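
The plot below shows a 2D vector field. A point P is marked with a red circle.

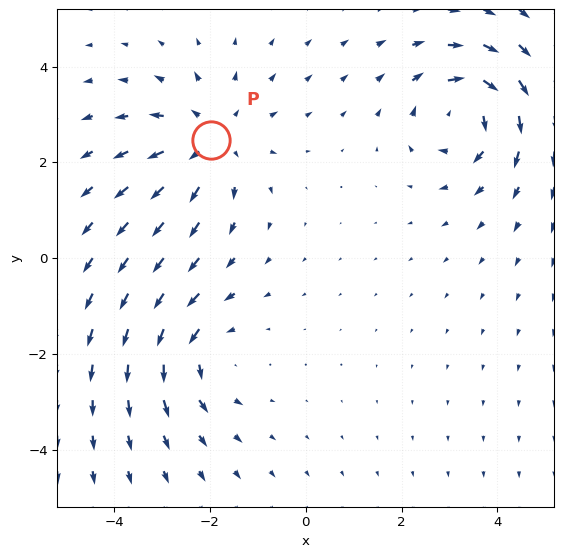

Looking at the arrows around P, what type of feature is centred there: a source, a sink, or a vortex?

At P (-2.0, 2.5) the arrows spread outward. Divergence about +4, curl ≈0 — positive divergence with near-zero curl is a source.

source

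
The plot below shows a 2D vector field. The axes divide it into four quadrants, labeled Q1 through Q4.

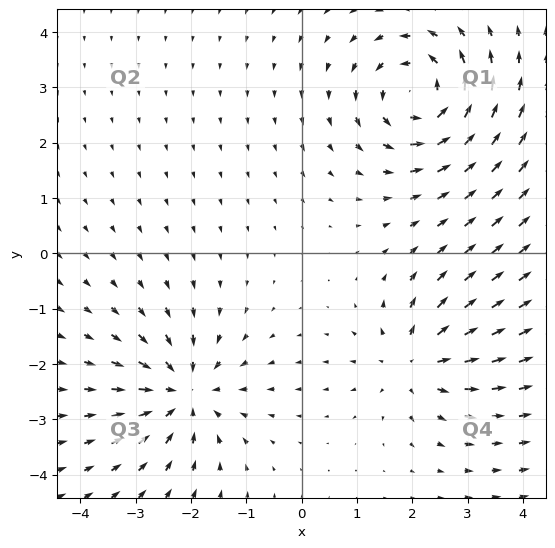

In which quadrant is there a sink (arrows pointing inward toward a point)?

Q3

The sink sits at approximately (-2.1, -2.5), which lies in quadrant Q3. The divergence there is about -5, negative as expected for a sink.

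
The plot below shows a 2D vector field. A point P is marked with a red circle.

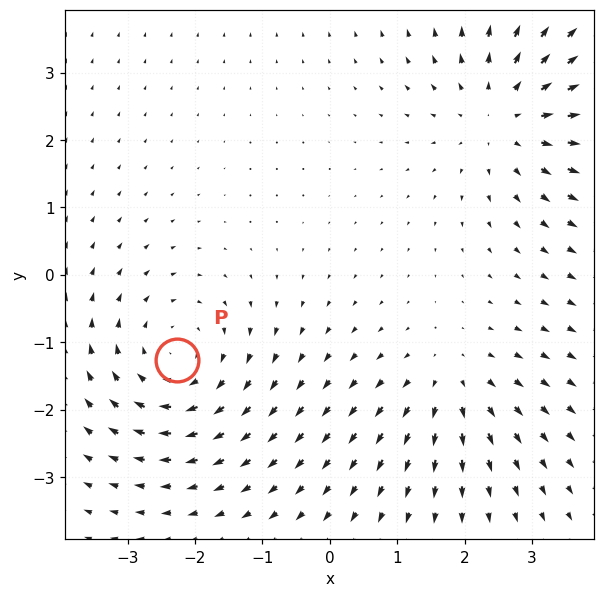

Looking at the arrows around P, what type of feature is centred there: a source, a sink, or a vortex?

At P (-2.3, -1.3) the arrows circulate clockwise. Divergence ≈0, curl about -4 — near-zero divergence with nonzero curl is a vortex.

vortex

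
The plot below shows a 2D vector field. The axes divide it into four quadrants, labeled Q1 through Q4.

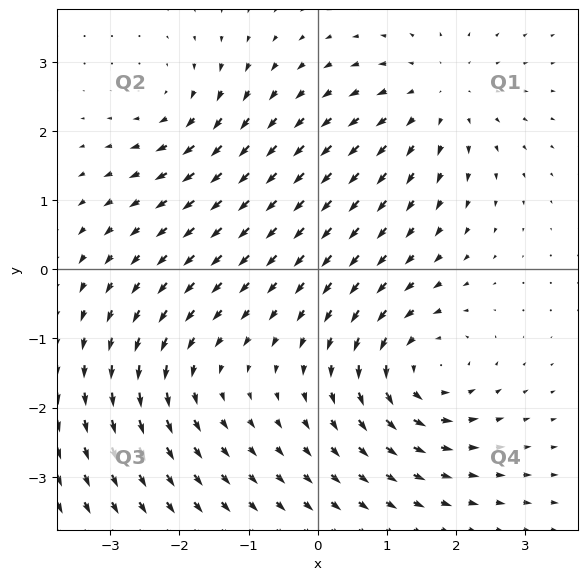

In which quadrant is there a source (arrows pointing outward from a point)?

The source sits at approximately (1.7, 2.5), which lies in quadrant Q1. The divergence there is about +4, positive as expected for a source.

Q1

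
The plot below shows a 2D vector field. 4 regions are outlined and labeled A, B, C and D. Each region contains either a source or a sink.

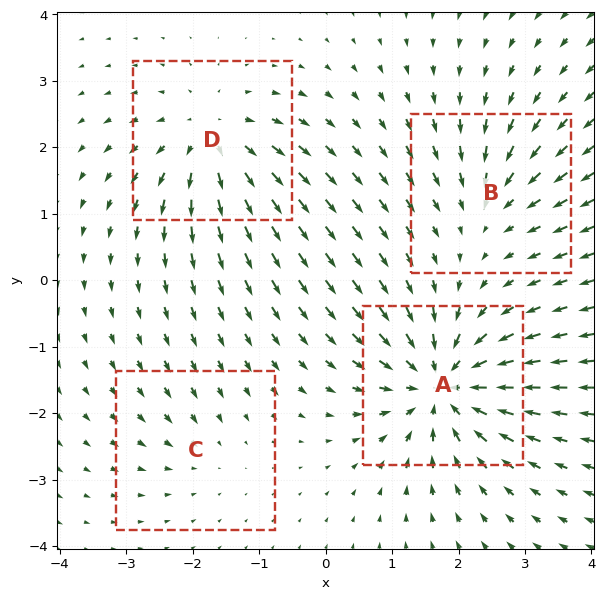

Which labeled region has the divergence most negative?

A

Divergence at each region's feature centre — A: about -8, B: about -4, C: about -2, D: about +6. Region A is most negative.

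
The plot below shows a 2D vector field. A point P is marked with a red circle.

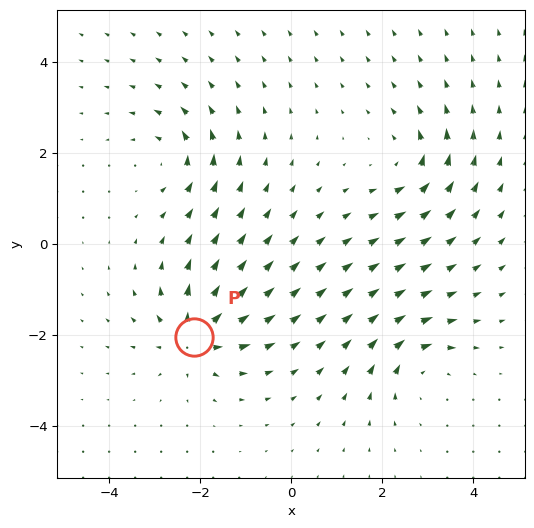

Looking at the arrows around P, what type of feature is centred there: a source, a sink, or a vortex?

At P (-2.1, -2.1) the arrows spread outward. Divergence about +7, curl ≈0 — positive divergence with near-zero curl is a source.

source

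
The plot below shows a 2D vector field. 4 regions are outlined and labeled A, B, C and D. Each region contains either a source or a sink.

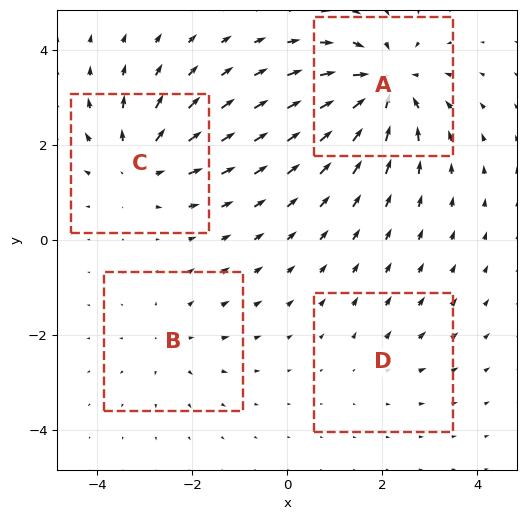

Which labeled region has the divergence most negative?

A

Divergence at each region's feature centre — A: about -7, B: about +3, C: about +5, D: about +2. Region A is most negative.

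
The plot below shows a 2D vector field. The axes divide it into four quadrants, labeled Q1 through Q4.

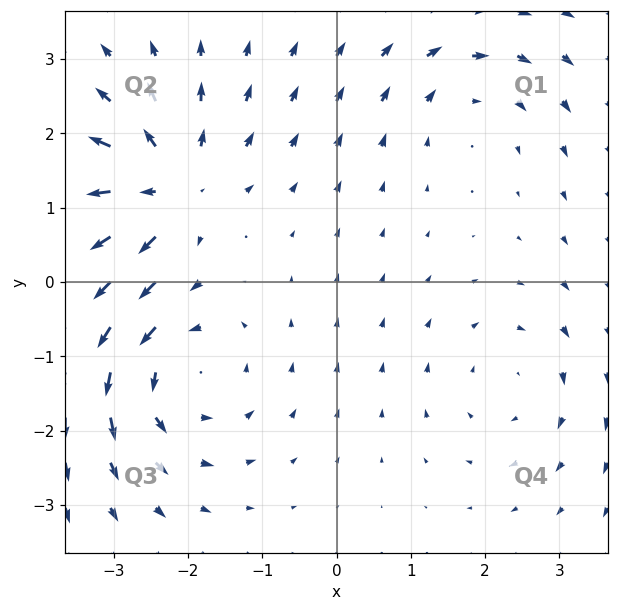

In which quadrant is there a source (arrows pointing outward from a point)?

Q2

The source sits at approximately (-2.3, 1.3), which lies in quadrant Q2. The divergence there is about +5, positive as expected for a source.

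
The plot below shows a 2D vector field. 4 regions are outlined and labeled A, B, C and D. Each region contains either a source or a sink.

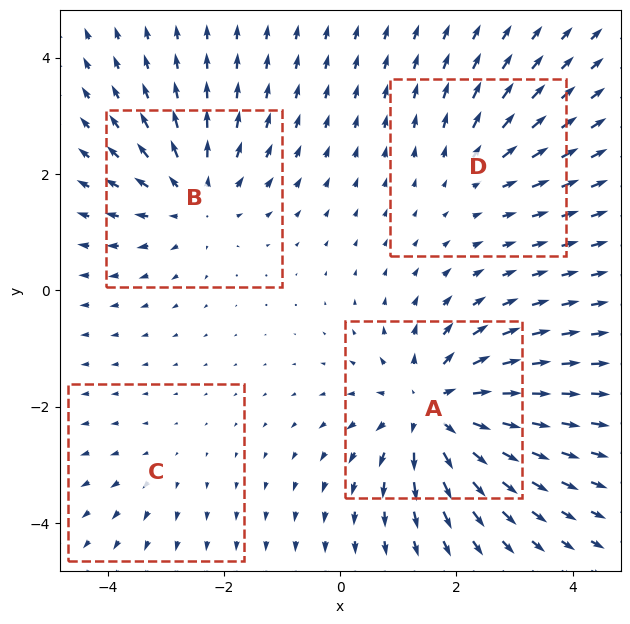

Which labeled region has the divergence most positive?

A

Divergence at each region's feature centre — A: about +7, B: about +5, C: about +2, D: about +3. Region A is most positive.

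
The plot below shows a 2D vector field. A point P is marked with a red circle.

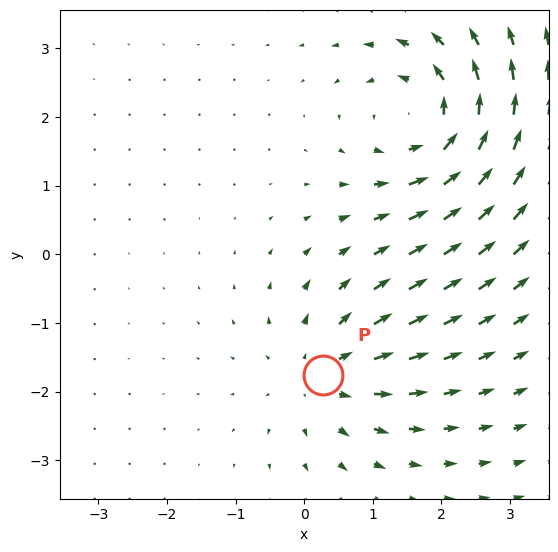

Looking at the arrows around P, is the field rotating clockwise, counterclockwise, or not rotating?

not rotating

Near P at (0.3, -1.8) the arrows show no circulation. The curl there is ≈0.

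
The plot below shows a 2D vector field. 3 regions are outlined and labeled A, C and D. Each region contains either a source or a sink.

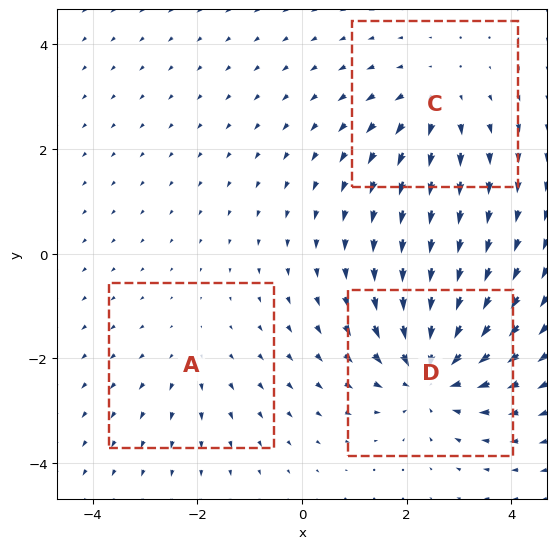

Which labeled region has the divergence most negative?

D

Divergence at each region's feature centre — A: about +2, C: about +3, D: about -5. Region D is most negative.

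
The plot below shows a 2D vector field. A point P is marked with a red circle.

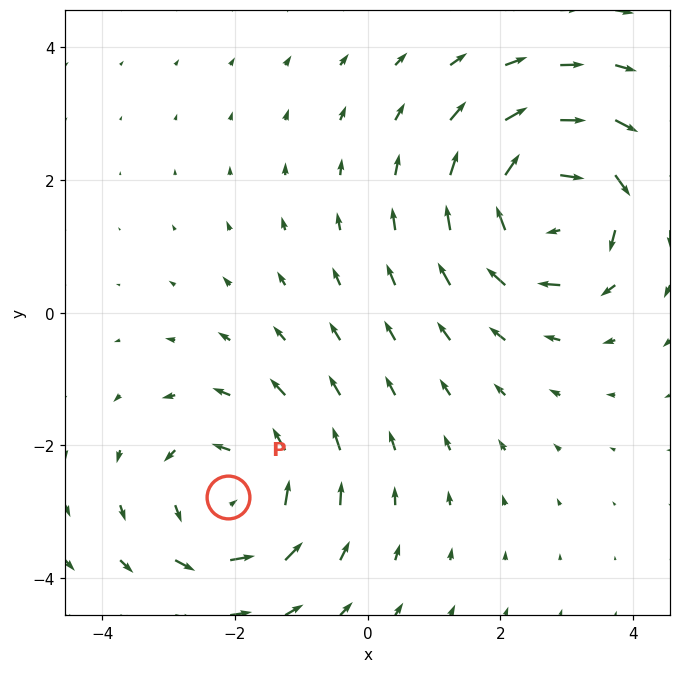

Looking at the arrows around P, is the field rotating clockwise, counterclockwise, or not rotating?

counterclockwise

Near P at (-2.1, -2.8) the arrows circulate counterclockwise. The curl (z-component) there is about +3; positive curl means counterclockwise rotation.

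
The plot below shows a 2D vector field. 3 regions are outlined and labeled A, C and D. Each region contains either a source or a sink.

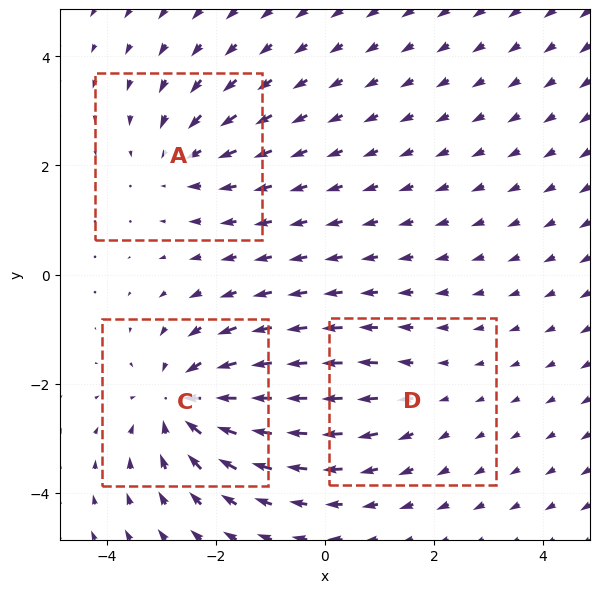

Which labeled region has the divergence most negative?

Divergence at each region's feature centre — A: about -3, C: about -5, D: about +2. Region C is most negative.

C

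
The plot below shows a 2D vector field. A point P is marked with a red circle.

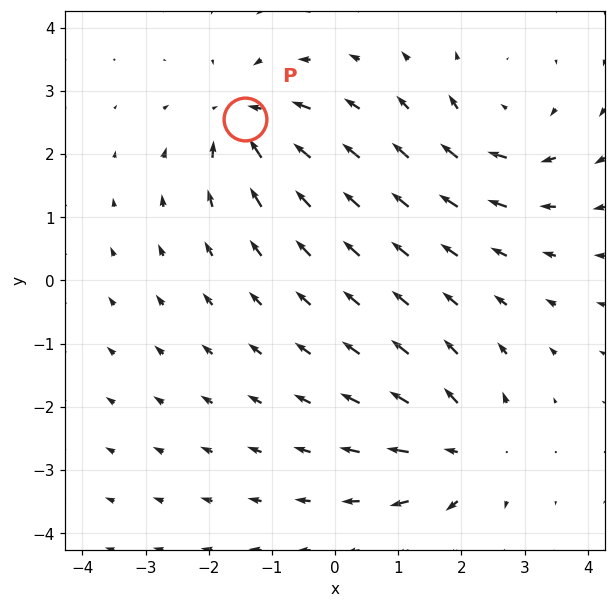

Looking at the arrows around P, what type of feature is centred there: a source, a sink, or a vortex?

At P (-1.4, 2.6) the arrows converge inward. Divergence about -6, curl ≈0 — negative divergence with near-zero curl is a sink.

sink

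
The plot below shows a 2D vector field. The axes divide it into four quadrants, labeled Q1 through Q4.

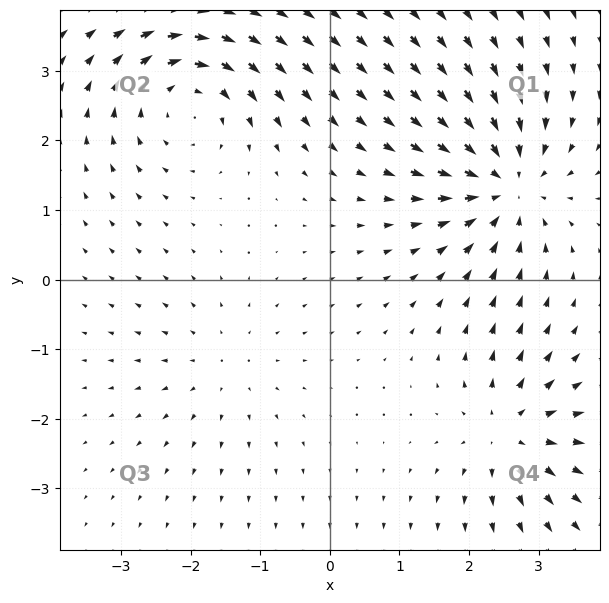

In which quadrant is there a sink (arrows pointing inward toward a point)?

The sink sits at approximately (2.5, 1.4), which lies in quadrant Q1. The divergence there is about -6, negative as expected for a sink.

Q1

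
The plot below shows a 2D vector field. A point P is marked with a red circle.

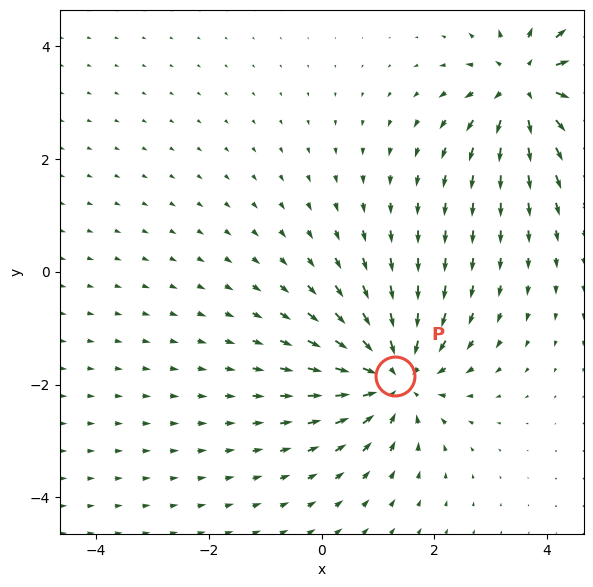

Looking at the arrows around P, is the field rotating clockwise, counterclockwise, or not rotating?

Near P at (1.3, -1.9) the arrows show no circulation. The curl there is ≈0.

not rotating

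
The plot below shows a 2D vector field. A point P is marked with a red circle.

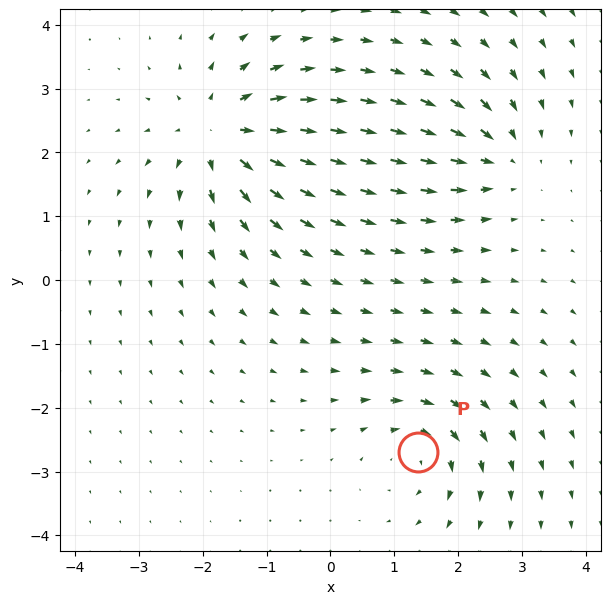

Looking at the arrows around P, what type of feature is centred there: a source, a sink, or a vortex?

vortex

At P (1.4, -2.7) the arrows circulate clockwise. Divergence ≈0, curl about -4 — near-zero divergence with nonzero curl is a vortex.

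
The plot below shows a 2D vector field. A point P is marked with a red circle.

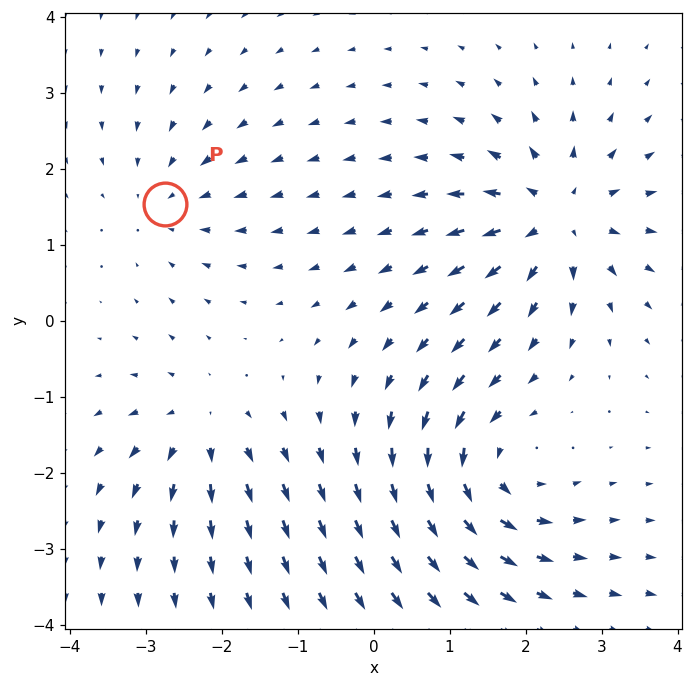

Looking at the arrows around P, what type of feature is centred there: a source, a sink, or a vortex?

At P (-2.7, 1.5) the arrows converge inward. Divergence about -3, curl ≈0 — negative divergence with near-zero curl is a sink.

sink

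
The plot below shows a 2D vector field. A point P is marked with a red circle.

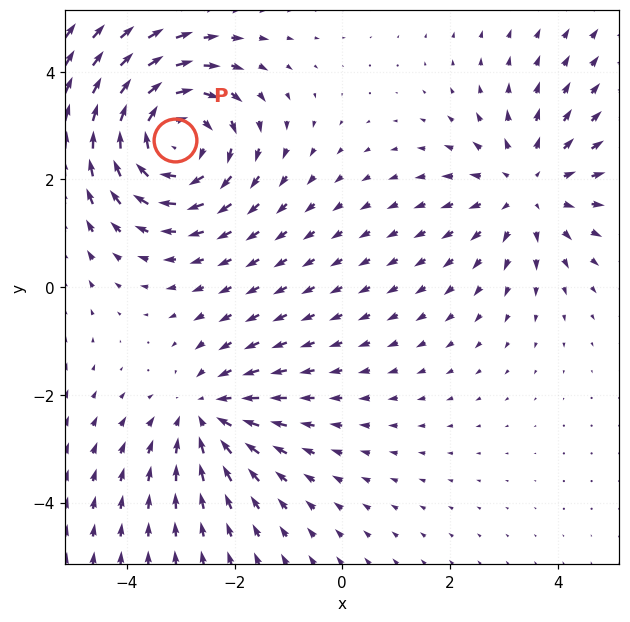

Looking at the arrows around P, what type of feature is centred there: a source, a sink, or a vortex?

At P (-3.1, 2.7) the arrows circulate clockwise. Divergence ≈0, curl about -4 — near-zero divergence with nonzero curl is a vortex.

vortex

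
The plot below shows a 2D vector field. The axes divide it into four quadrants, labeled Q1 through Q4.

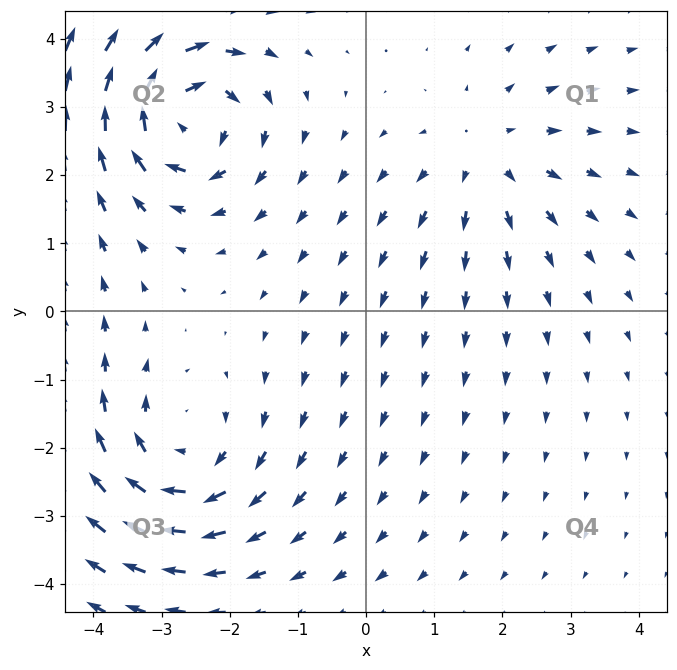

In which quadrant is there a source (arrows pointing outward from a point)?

Q1

The source sits at approximately (1.8, 2.3), which lies in quadrant Q1. The divergence there is about +3, positive as expected for a source.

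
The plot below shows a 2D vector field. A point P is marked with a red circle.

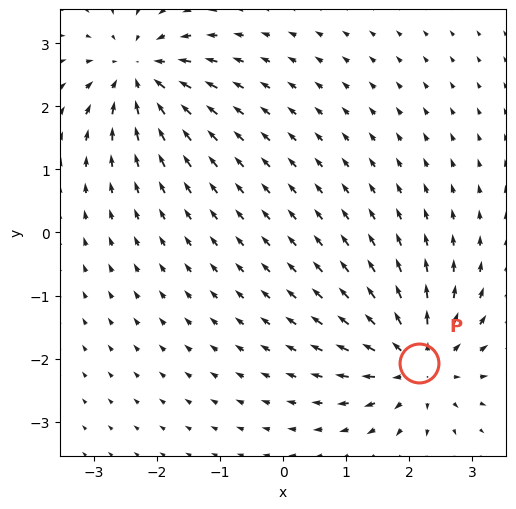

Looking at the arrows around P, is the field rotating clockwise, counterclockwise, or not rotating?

Near P at (2.1, -2.1) the arrows show no circulation. The curl there is ≈0.

not rotating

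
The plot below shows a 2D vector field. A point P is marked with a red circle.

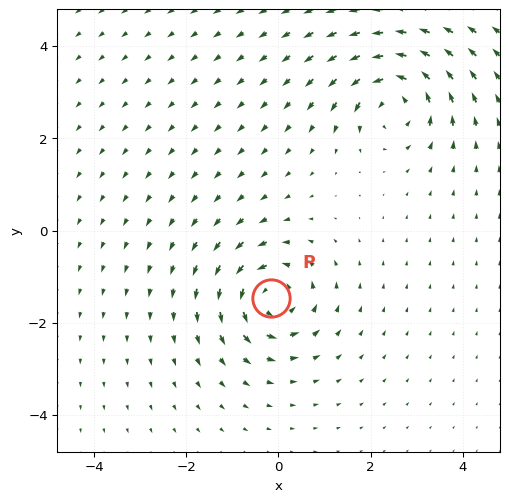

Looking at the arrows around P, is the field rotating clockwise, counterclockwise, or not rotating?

counterclockwise

Near P at (-0.2, -1.5) the arrows circulate counterclockwise. The curl (z-component) there is about +5; positive curl means counterclockwise rotation.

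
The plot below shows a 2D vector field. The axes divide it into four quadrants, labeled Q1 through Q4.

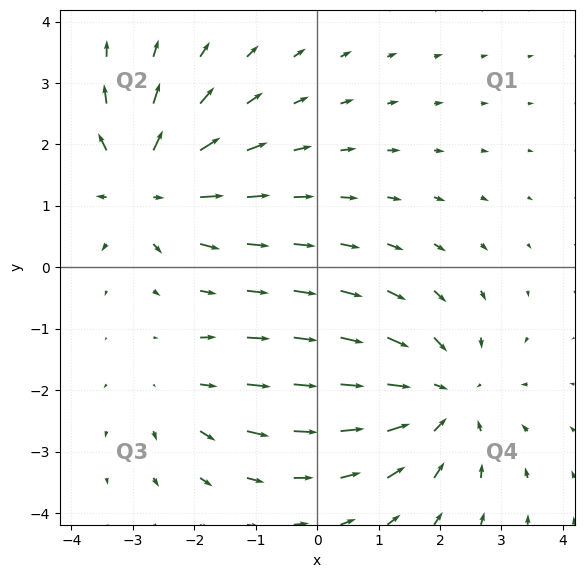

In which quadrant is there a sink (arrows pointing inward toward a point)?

The sink sits at approximately (2.0, -2.1), which lies in quadrant Q4. The divergence there is about -4, negative as expected for a sink.

Q4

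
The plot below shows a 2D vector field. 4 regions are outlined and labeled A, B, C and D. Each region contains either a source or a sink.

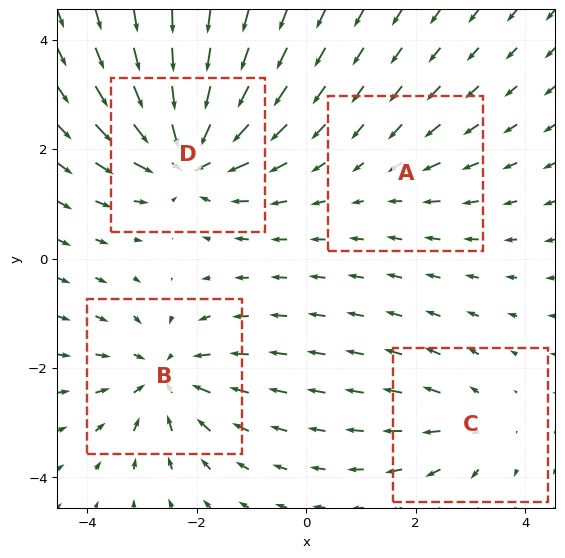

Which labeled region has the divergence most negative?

Divergence at each region's feature centre — A: about -2, B: about -5, C: about +3, D: about -7. Region D is most negative.

D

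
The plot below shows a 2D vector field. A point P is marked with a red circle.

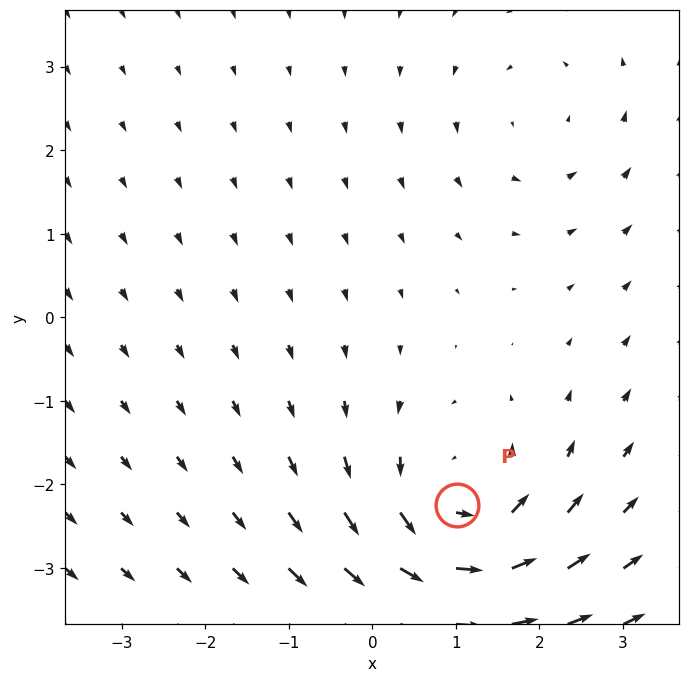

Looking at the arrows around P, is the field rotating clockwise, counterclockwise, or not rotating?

counterclockwise

Near P at (1.0, -2.3) the arrows circulate counterclockwise. The curl (z-component) there is about +5; positive curl means counterclockwise rotation.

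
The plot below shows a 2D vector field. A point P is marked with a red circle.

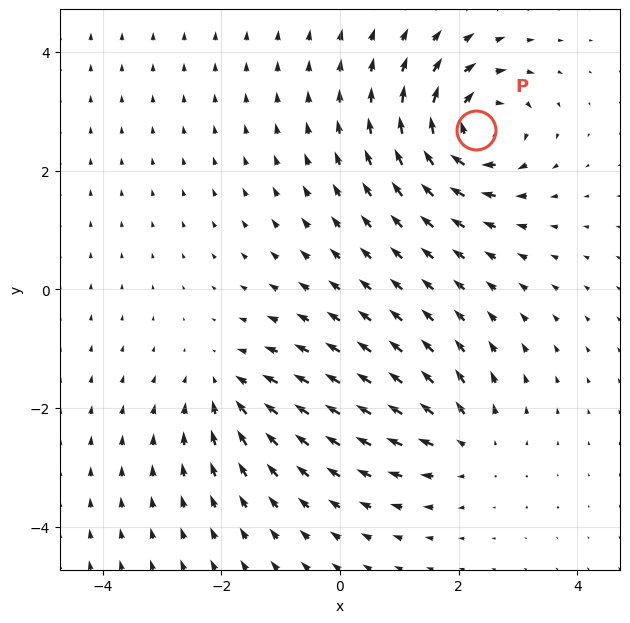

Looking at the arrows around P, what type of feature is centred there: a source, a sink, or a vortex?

At P (2.3, 2.7) the arrows circulate clockwise. Divergence ≈0, curl about -7 — near-zero divergence with nonzero curl is a vortex.

vortex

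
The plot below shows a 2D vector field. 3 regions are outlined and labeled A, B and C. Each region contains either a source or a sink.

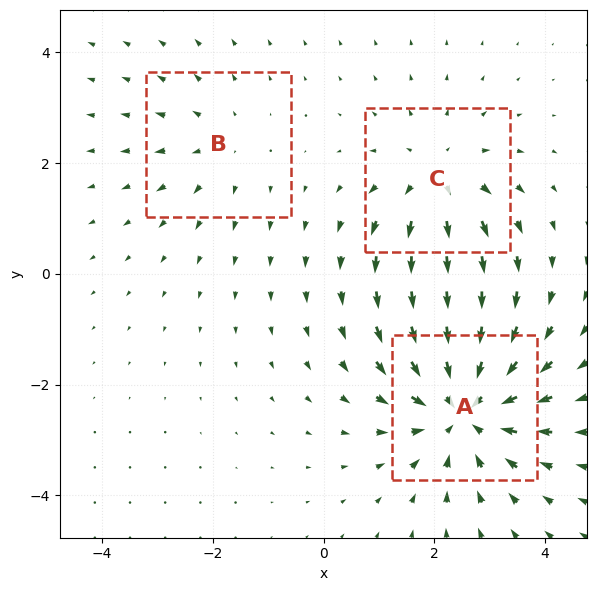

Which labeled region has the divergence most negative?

Divergence at each region's feature centre — A: about -4, B: about +2, C: about +3. Region A is most negative.

A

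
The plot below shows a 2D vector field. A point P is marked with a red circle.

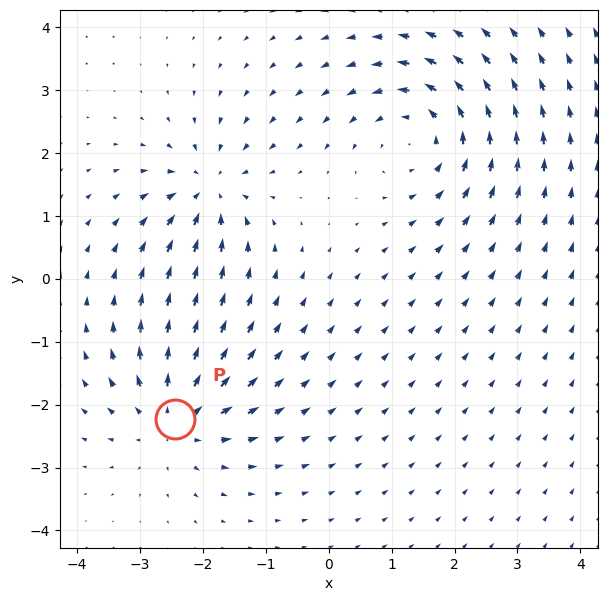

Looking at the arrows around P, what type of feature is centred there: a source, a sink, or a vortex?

source

At P (-2.4, -2.2) the arrows spread outward. Divergence about +5, curl ≈0 — positive divergence with near-zero curl is a source.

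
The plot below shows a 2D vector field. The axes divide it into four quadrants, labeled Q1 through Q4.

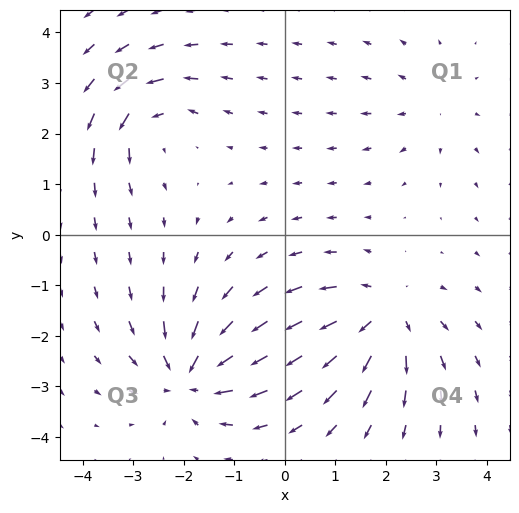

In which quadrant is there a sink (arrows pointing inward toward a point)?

The sink sits at approximately (-1.9, -2.8), which lies in quadrant Q3. The divergence there is about -5, negative as expected for a sink.

Q3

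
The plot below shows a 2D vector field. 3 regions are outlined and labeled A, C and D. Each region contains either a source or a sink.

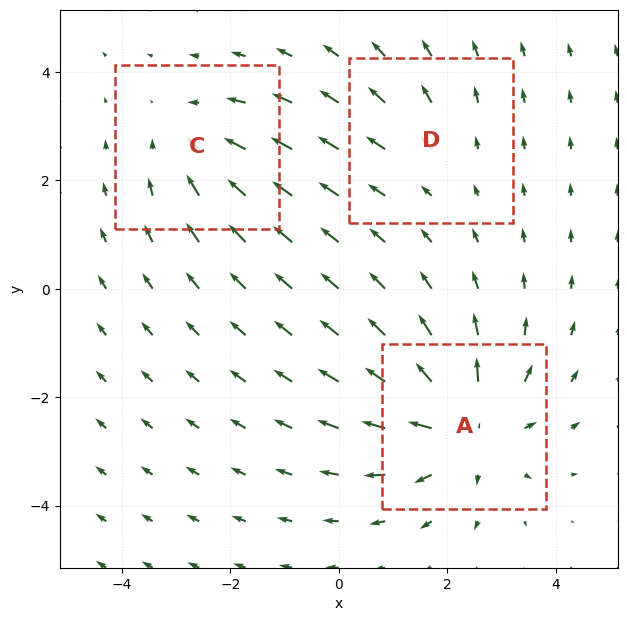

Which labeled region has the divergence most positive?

A

Divergence at each region's feature centre — A: about +5, C: about -3, D: about +2. Region A is most positive.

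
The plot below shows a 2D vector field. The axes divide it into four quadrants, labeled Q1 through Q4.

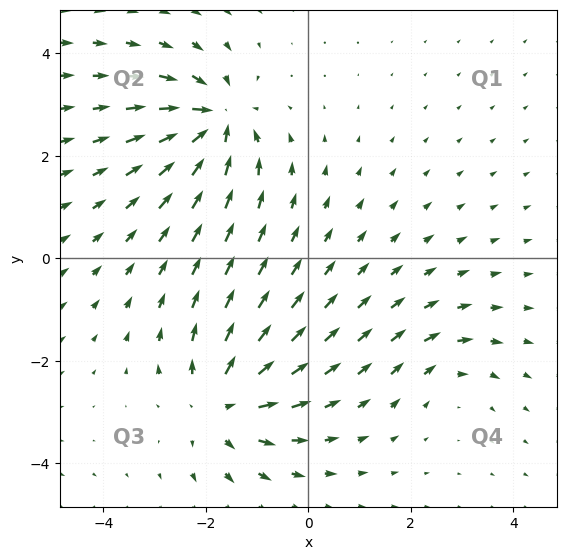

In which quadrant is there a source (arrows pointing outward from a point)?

The source sits at approximately (-1.7, -2.8), which lies in quadrant Q3. The divergence there is about +5, positive as expected for a source.

Q3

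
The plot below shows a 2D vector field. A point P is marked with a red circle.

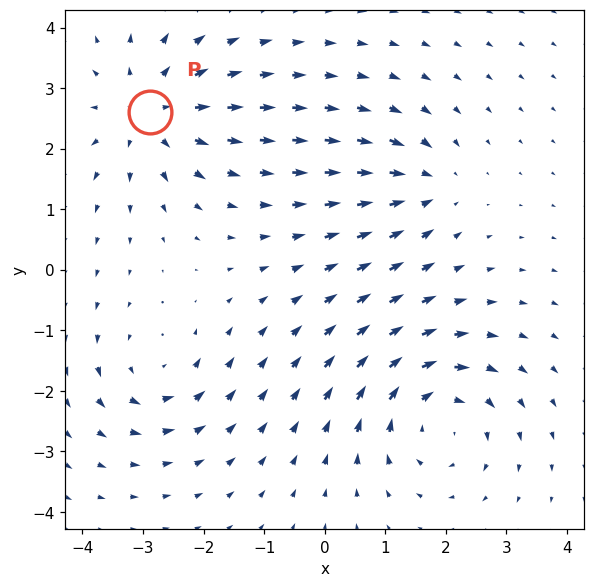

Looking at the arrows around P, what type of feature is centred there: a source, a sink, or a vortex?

At P (-2.9, 2.6) the arrows spread outward. Divergence about +4, curl ≈0 — positive divergence with near-zero curl is a source.

source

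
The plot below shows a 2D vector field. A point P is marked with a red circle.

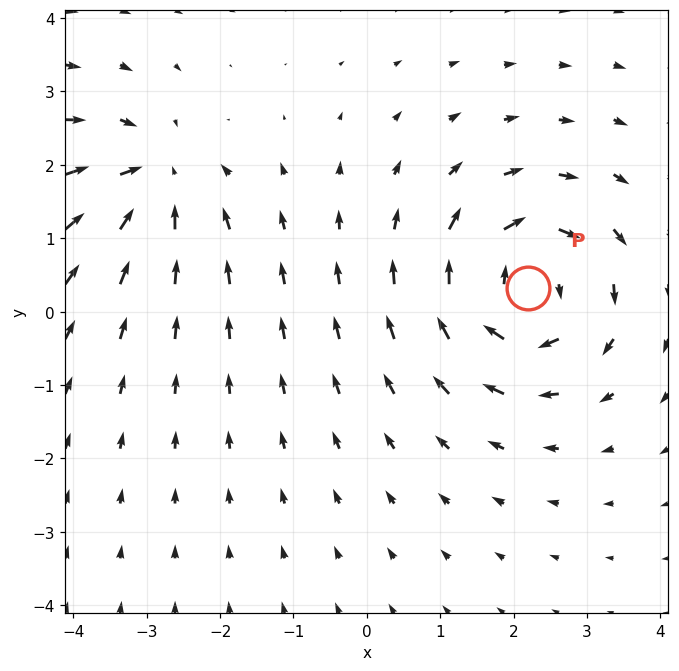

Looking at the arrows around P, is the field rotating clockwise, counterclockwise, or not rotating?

clockwise

Near P at (2.2, 0.3) the arrows circulate clockwise. The curl (z-component) there is about -6; negative curl means clockwise rotation.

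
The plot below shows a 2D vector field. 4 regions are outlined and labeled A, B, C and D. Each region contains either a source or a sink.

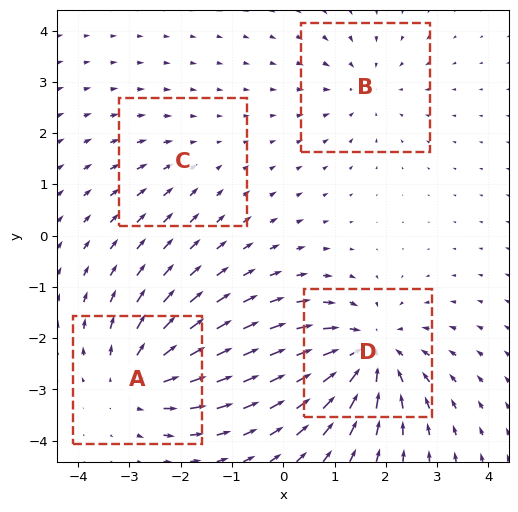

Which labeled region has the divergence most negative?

Divergence at each region's feature centre — A: about +5, B: about -3, C: about -2, D: about -6. Region D is most negative.

D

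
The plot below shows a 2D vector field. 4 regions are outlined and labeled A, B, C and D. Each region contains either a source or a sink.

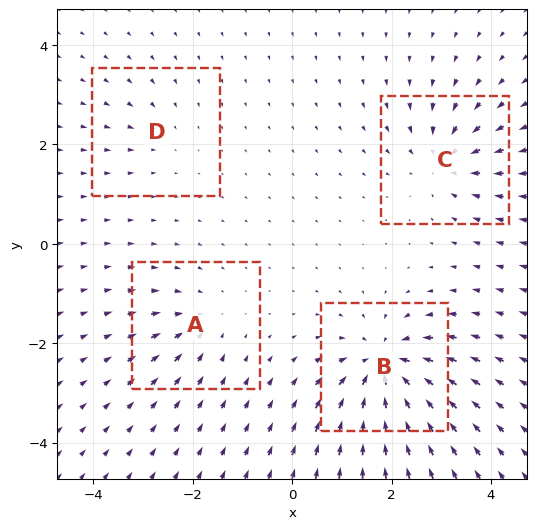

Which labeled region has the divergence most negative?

Divergence at each region's feature centre — A: about -4, B: about -9, C: about -6, D: about -2. Region B is most negative.

B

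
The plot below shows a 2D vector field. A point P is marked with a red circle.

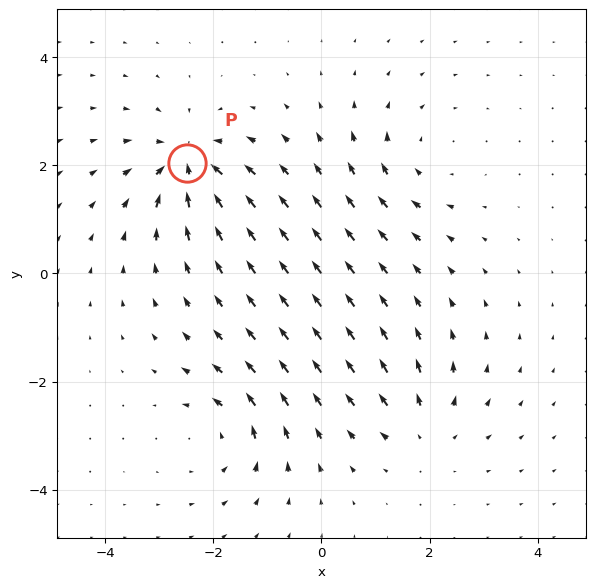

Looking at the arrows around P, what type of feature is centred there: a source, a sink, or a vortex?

sink

At P (-2.5, 2.0) the arrows converge inward. Divergence about -6, curl ≈0 — negative divergence with near-zero curl is a sink.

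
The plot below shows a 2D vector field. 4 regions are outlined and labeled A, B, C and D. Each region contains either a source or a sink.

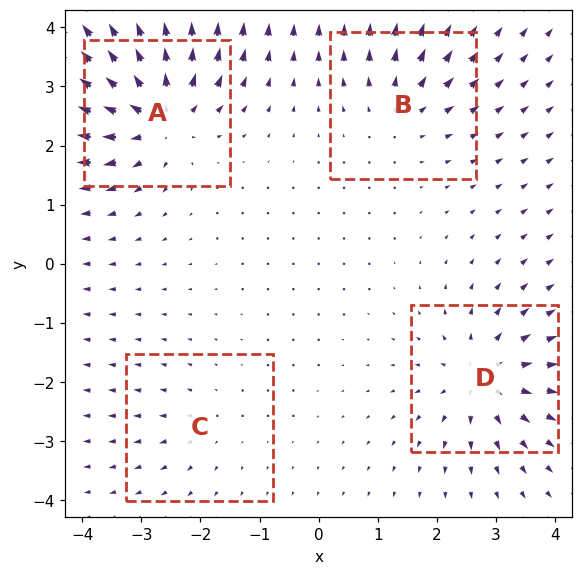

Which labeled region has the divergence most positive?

A

Divergence at each region's feature centre — A: about +8, B: about +4, C: about +2, D: about +6. Region A is most positive.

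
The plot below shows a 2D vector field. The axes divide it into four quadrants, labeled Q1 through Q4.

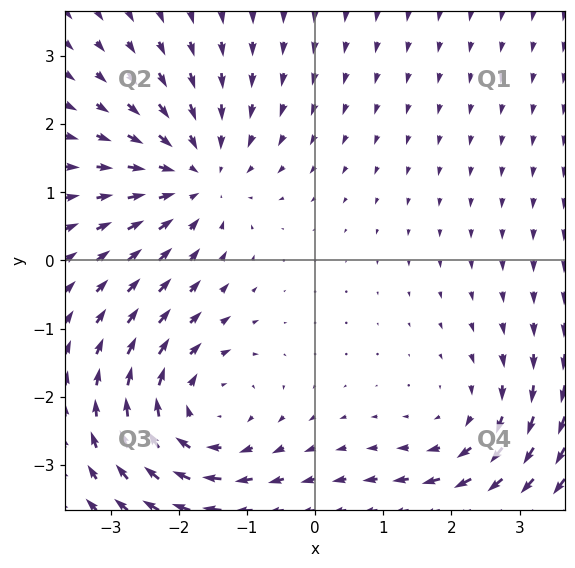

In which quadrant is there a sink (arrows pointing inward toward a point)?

Q2

The sink sits at approximately (-1.7, 1.2), which lies in quadrant Q2. The divergence there is about -4, negative as expected for a sink.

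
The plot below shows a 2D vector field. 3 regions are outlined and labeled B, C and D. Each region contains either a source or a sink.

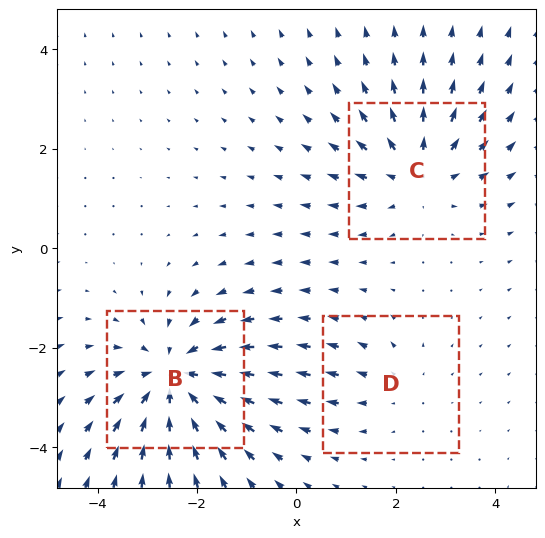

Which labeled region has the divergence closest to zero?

Divergence at each region's feature centre — B: about -4, C: about +3, D: about +2. Region D is closest to zero.

D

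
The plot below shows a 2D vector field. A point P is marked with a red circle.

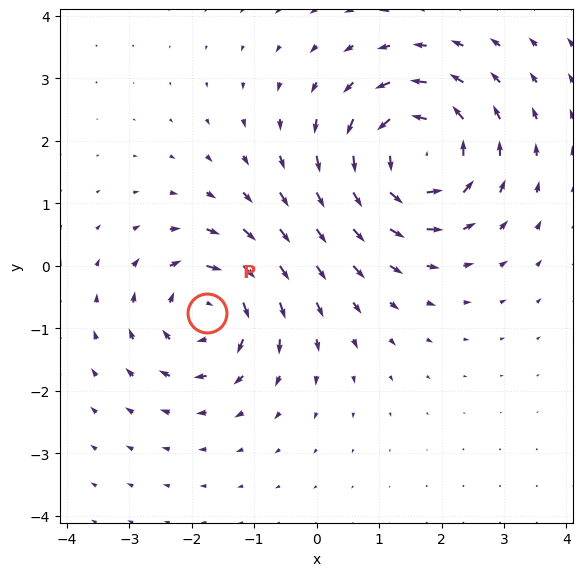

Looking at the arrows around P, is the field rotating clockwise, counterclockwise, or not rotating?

Near P at (-1.8, -0.7) the arrows circulate clockwise. The curl (z-component) there is about -4; negative curl means clockwise rotation.

clockwise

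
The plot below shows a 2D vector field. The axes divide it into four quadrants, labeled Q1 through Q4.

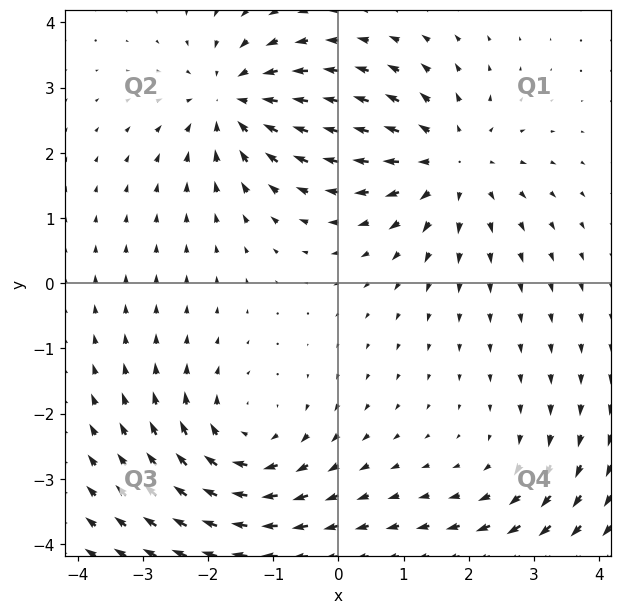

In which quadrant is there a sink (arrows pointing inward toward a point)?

The sink sits at approximately (-1.6, 2.8), which lies in quadrant Q2. The divergence there is about -5, negative as expected for a sink.

Q2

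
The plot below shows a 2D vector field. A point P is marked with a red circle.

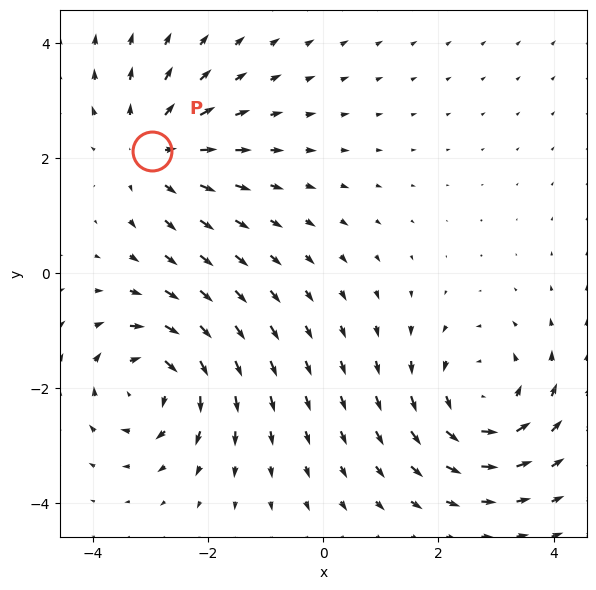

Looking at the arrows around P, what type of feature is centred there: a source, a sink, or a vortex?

At P (-3.0, 2.1) the arrows spread outward. Divergence about +4, curl ≈0 — positive divergence with near-zero curl is a source.

source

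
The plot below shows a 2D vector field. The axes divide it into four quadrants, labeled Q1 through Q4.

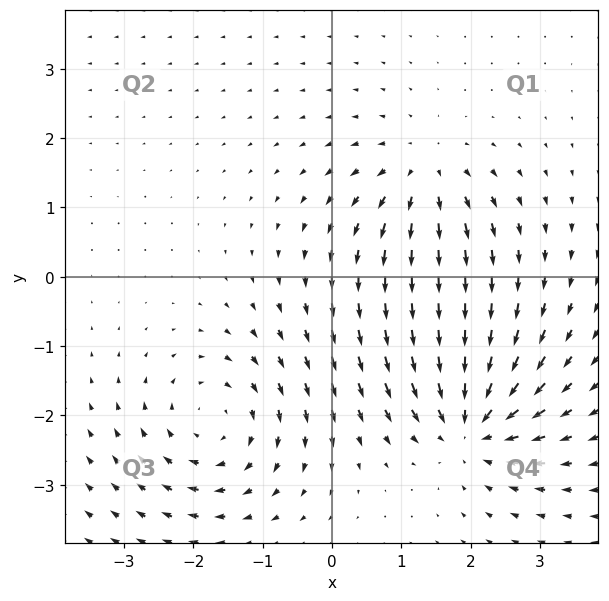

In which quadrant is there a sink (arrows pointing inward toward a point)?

Q4

The sink sits at approximately (2.0, -2.1), which lies in quadrant Q4. The divergence there is about -5, negative as expected for a sink.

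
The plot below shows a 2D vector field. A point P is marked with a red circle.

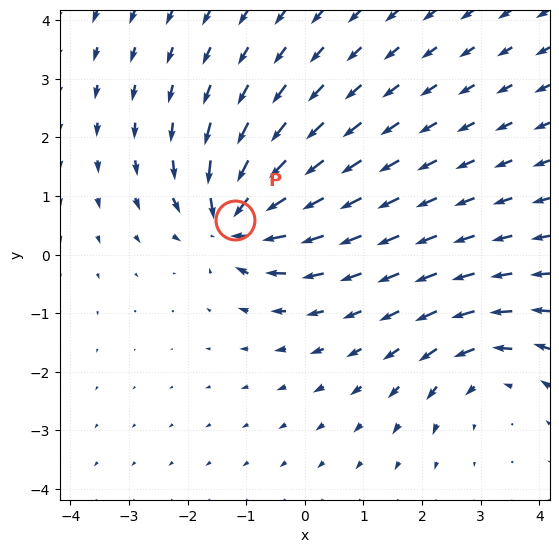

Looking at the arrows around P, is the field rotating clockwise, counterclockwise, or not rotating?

Near P at (-1.2, 0.6) the arrows show no circulation. The curl there is ≈0.

not rotating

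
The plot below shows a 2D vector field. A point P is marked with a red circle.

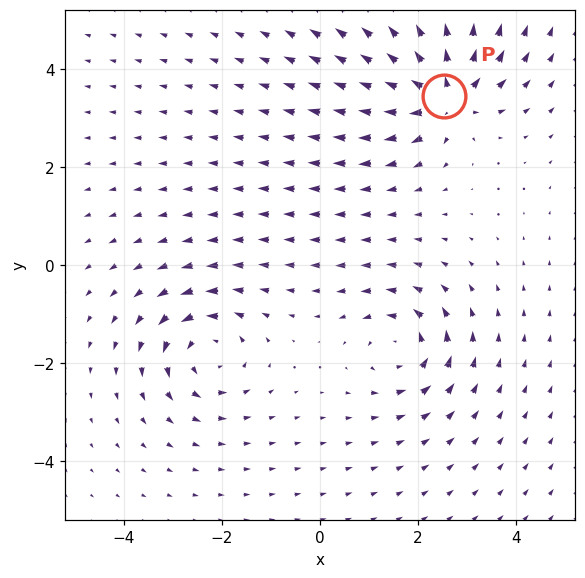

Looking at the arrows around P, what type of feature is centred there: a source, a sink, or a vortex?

At P (2.5, 3.5) the arrows spread outward. Divergence about +5, curl ≈0 — positive divergence with near-zero curl is a source.

source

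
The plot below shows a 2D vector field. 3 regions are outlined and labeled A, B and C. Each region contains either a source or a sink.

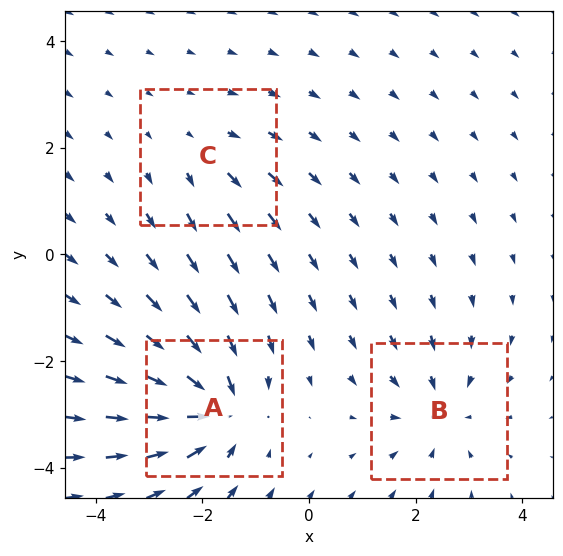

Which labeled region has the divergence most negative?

A

Divergence at each region's feature centre — A: about -5, B: about -3, C: about +2. Region A is most negative.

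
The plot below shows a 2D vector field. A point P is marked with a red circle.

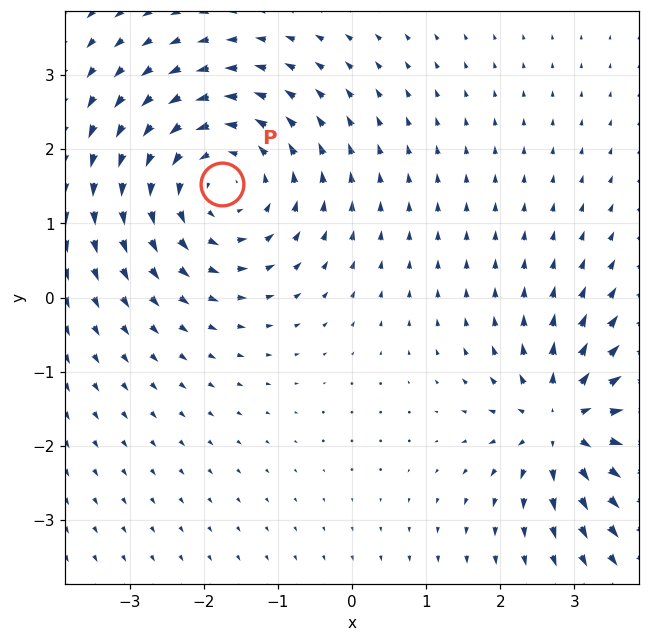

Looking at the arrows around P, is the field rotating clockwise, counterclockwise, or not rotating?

counterclockwise

Near P at (-1.8, 1.5) the arrows circulate counterclockwise. The curl (z-component) there is about +4; positive curl means counterclockwise rotation.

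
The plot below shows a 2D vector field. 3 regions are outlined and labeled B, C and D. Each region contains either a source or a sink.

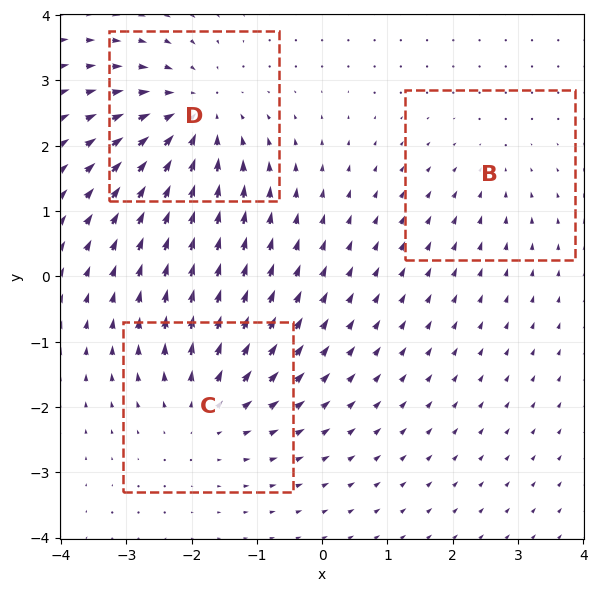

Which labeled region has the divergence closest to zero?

B

Divergence at each region's feature centre — B: about -2, C: about +3, D: about -4. Region B is closest to zero.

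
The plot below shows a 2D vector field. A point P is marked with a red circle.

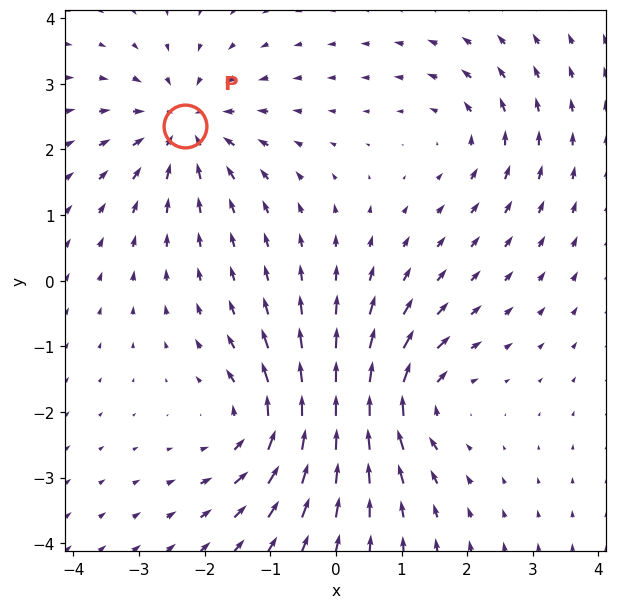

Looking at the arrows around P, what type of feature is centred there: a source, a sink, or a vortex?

At P (-2.3, 2.3) the arrows converge inward. Divergence about -6, curl ≈0 — negative divergence with near-zero curl is a sink.

sink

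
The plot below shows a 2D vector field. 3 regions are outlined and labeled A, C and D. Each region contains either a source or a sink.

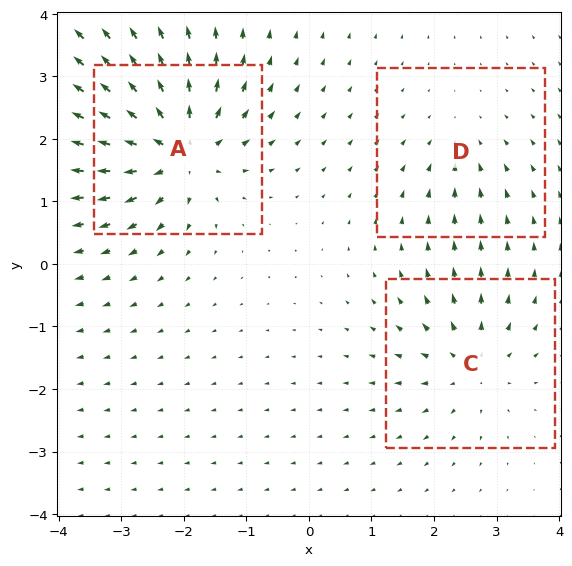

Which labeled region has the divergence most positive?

Divergence at each region's feature centre — A: about +7, C: about +4, D: about -2. Region A is most positive.

A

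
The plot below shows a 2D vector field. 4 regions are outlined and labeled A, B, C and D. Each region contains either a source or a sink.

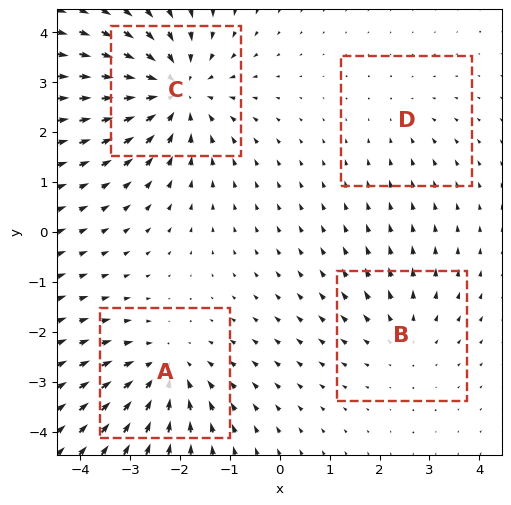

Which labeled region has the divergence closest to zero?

D

Divergence at each region's feature centre — A: about -4, B: about +3, C: about -6, D: about -2. Region D is closest to zero.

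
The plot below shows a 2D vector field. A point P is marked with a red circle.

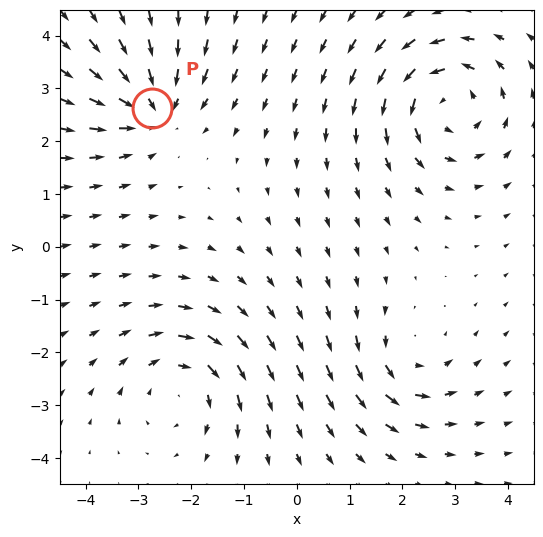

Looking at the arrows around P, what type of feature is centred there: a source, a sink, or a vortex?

At P (-2.7, 2.6) the arrows converge inward. Divergence about -5, curl ≈0 — negative divergence with near-zero curl is a sink.

sink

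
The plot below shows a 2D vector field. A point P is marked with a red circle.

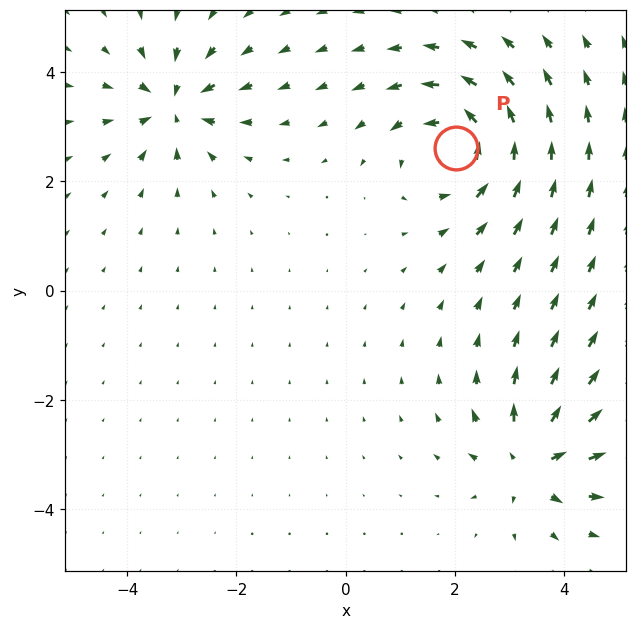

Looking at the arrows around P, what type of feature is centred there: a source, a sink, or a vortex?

At P (2.0, 2.6) the arrows circulate counterclockwise. Divergence ≈0, curl about +5 — near-zero divergence with nonzero curl is a vortex.

vortex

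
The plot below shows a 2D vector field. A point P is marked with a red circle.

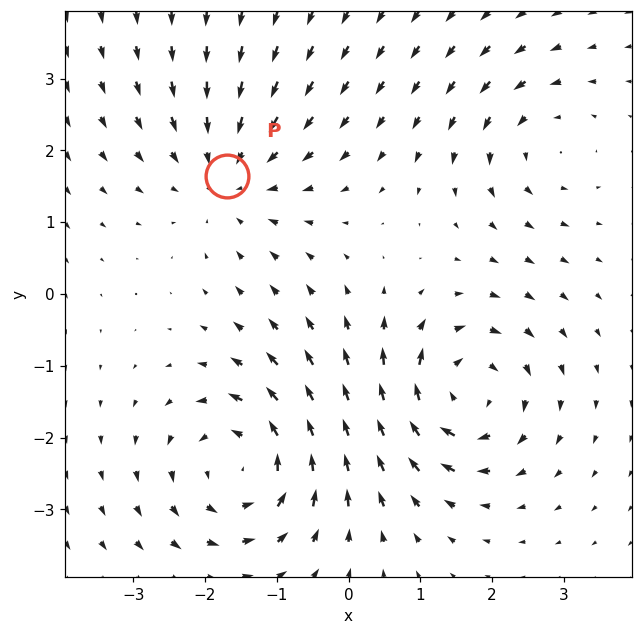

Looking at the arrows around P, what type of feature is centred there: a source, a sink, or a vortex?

sink

At P (-1.7, 1.6) the arrows converge inward. Divergence about -3, curl ≈0 — negative divergence with near-zero curl is a sink.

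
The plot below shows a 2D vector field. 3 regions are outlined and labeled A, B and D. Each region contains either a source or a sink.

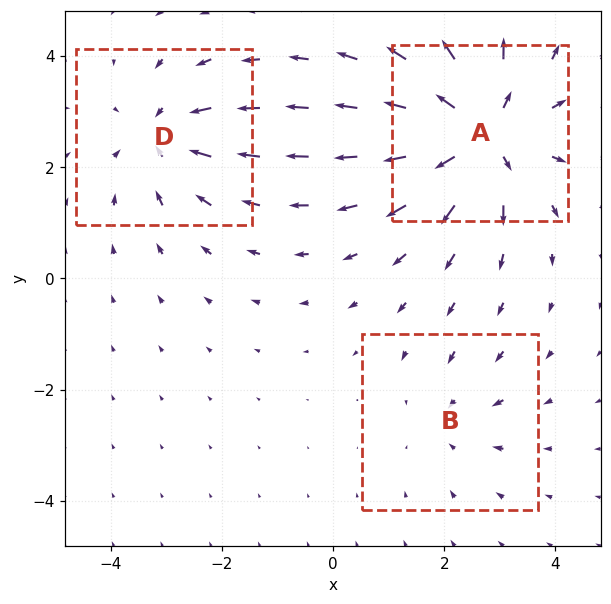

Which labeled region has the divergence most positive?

A

Divergence at each region's feature centre — A: about +5, B: about -2, D: about -3. Region A is most positive.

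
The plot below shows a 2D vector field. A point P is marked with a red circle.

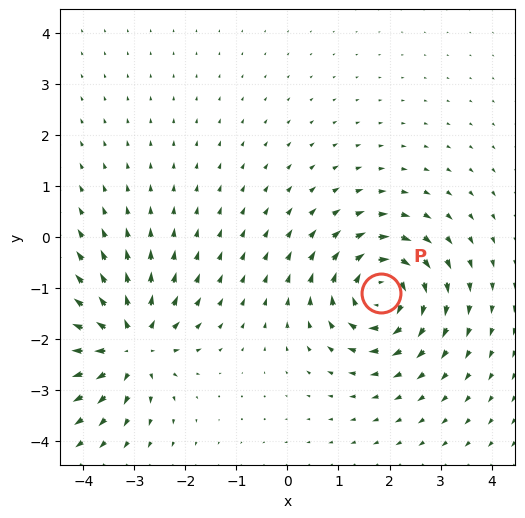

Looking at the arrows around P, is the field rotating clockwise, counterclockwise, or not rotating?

Near P at (1.8, -1.1) the arrows circulate clockwise. The curl (z-component) there is about -5; negative curl means clockwise rotation.

clockwise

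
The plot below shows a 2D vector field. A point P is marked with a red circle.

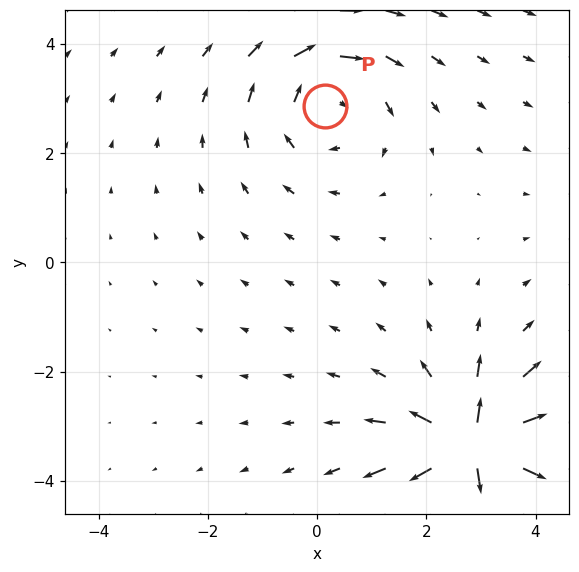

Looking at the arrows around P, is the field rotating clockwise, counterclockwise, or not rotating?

clockwise

Near P at (0.1, 2.9) the arrows circulate clockwise. The curl (z-component) there is about -2; negative curl means clockwise rotation.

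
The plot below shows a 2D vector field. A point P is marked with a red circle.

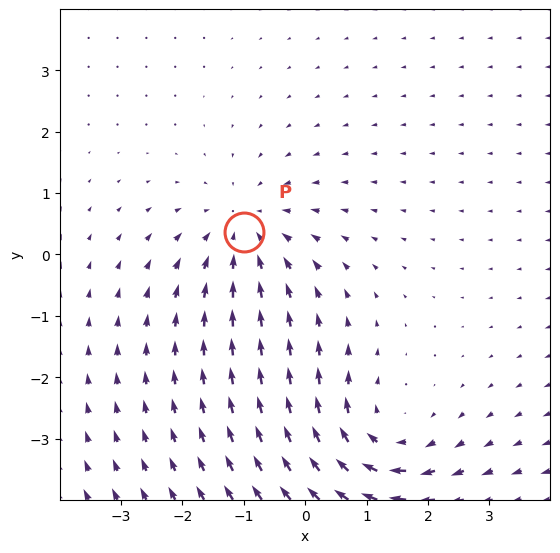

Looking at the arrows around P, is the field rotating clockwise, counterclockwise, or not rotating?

Near P at (-1.0, 0.4) the arrows show no circulation. The curl there is ≈0.

not rotating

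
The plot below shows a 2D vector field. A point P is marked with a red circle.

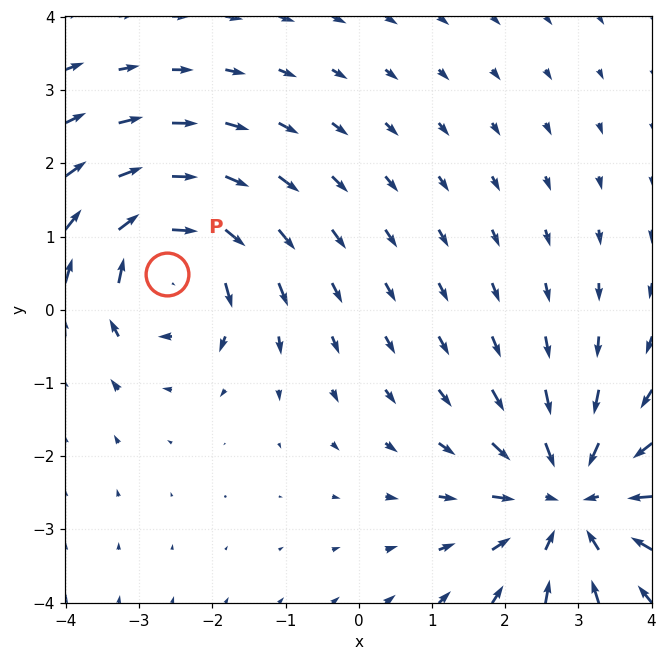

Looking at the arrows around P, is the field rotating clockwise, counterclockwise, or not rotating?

clockwise

Near P at (-2.6, 0.5) the arrows circulate clockwise. The curl (z-component) there is about -5; negative curl means clockwise rotation.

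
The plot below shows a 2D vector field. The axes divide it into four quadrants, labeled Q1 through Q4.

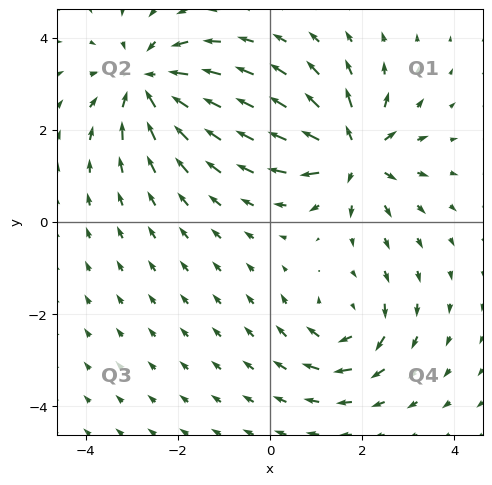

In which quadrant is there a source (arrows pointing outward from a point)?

The source sits at approximately (1.8, 1.5), which lies in quadrant Q1. The divergence there is about +6, positive as expected for a source.

Q1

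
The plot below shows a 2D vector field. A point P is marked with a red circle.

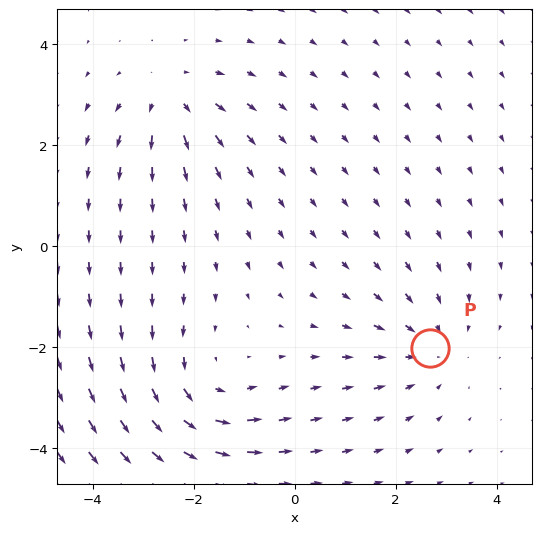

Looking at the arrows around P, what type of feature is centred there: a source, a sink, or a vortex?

At P (2.7, -2.0) the arrows converge inward. Divergence about -3, curl ≈0 — negative divergence with near-zero curl is a sink.

sink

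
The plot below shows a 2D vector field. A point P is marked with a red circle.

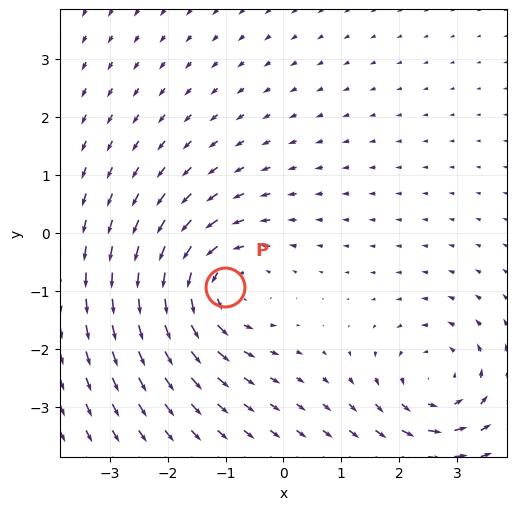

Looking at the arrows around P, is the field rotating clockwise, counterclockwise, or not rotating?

Near P at (-1.0, -0.9) the arrows circulate counterclockwise. The curl (z-component) there is about +4; positive curl means counterclockwise rotation.

counterclockwise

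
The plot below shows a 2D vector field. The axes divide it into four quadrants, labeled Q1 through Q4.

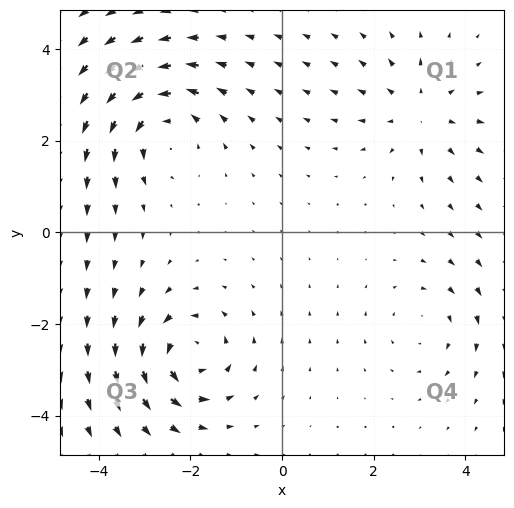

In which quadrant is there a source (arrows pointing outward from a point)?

The source sits at approximately (3.0, 2.6), which lies in quadrant Q1. The divergence there is about +4, positive as expected for a source.

Q1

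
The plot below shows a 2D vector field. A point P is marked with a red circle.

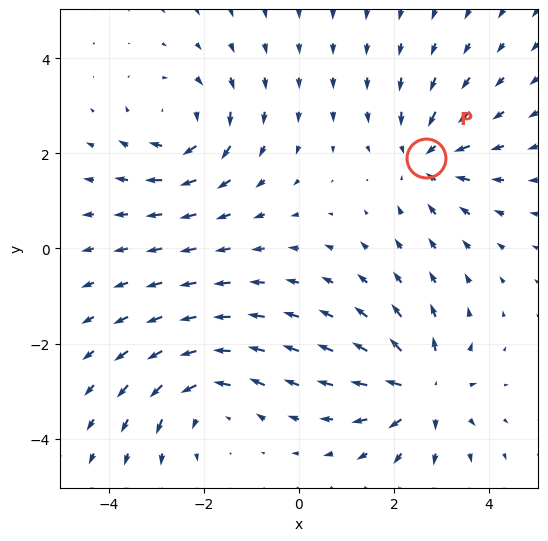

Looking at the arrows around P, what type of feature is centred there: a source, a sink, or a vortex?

At P (2.7, 1.9) the arrows converge inward. Divergence about -4, curl ≈0 — negative divergence with near-zero curl is a sink.

sink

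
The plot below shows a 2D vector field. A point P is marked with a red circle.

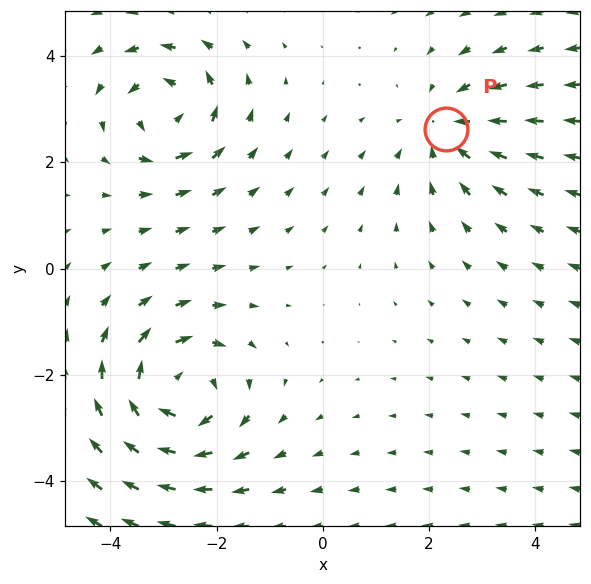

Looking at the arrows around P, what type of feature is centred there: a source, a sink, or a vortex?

At P (2.3, 2.6) the arrows converge inward. Divergence about -3, curl ≈0 — negative divergence with near-zero curl is a sink.

sink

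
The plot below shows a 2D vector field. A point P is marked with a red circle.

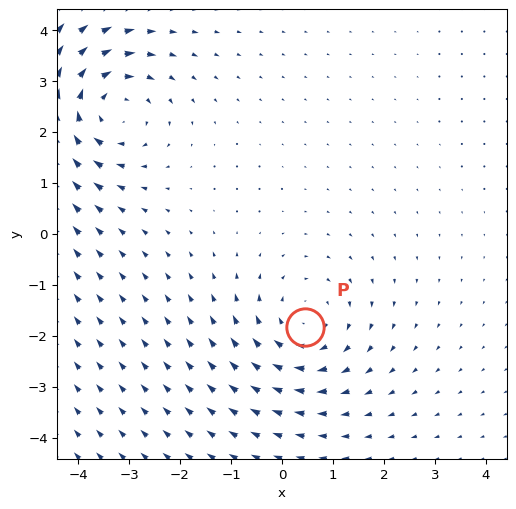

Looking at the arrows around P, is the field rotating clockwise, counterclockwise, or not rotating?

Near P at (0.4, -1.8) the arrows circulate clockwise. The curl (z-component) there is about -3; negative curl means clockwise rotation.

clockwise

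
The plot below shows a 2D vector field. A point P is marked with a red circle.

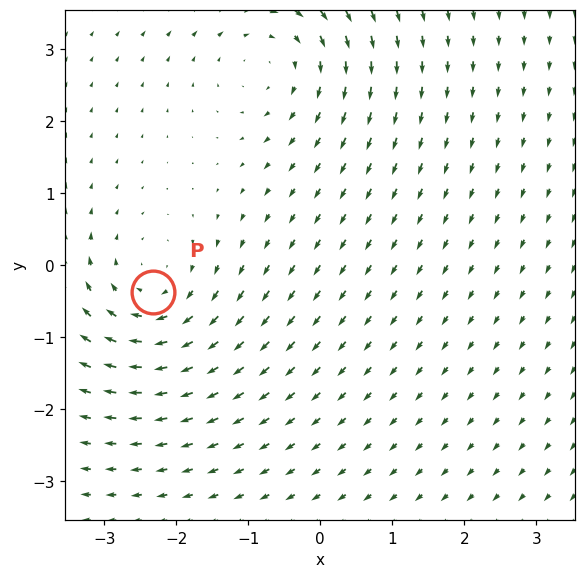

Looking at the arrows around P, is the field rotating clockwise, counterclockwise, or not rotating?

clockwise

Near P at (-2.3, -0.4) the arrows circulate clockwise. The curl (z-component) there is about -4; negative curl means clockwise rotation.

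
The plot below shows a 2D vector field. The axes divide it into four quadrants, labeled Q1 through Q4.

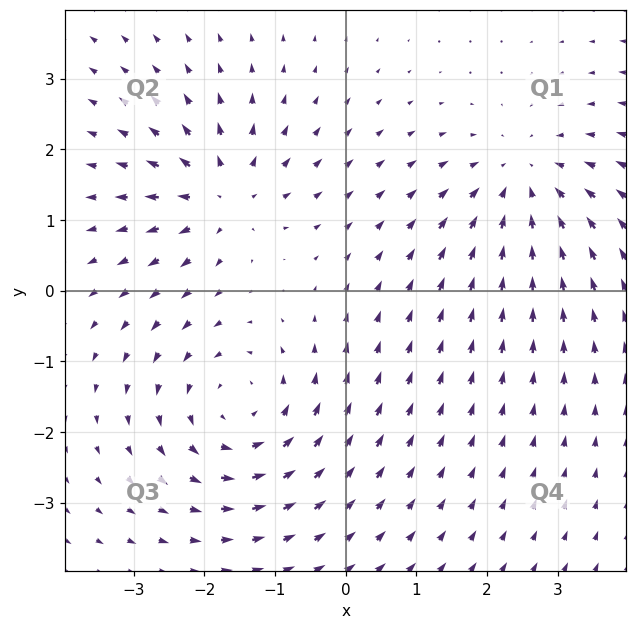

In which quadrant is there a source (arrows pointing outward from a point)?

The source sits at approximately (-1.7, 1.4), which lies in quadrant Q2. The divergence there is about +5, positive as expected for a source.

Q2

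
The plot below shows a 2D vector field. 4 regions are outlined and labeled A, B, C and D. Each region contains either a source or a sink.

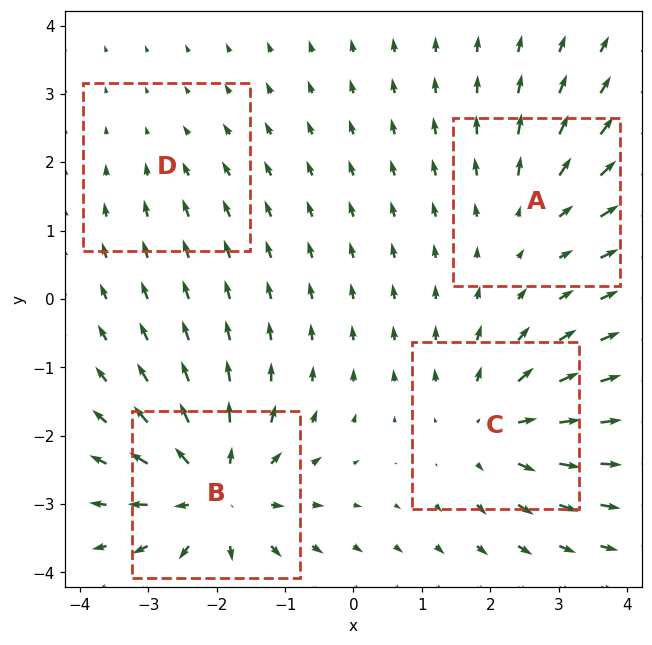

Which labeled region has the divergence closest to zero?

Divergence at each region's feature centre — A: about +3, B: about +7, C: about +5, D: about -2. Region D is closest to zero.

D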